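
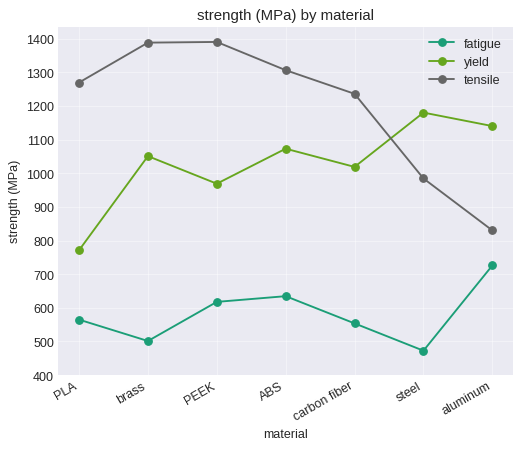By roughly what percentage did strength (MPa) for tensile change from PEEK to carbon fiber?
PEEK ≈ 1400, carbon fiber ≈ 1200; (1200 − 1400) / 1400 ≈ -14.3%.

≈ -14.3%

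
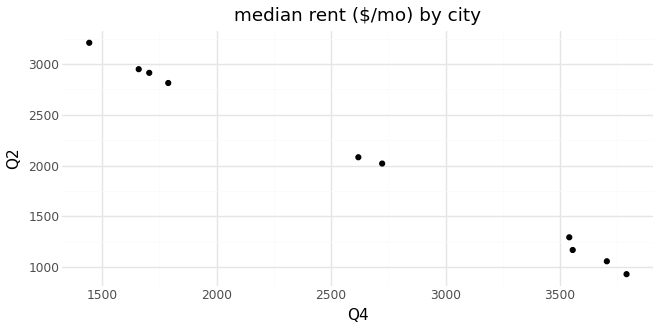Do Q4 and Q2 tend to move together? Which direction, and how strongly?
negative, strong

Points are negatively correlated; strong (|r| ≈ 1.0).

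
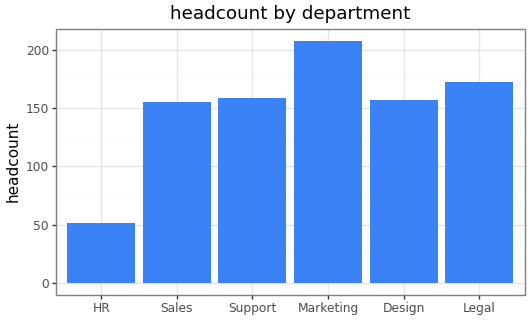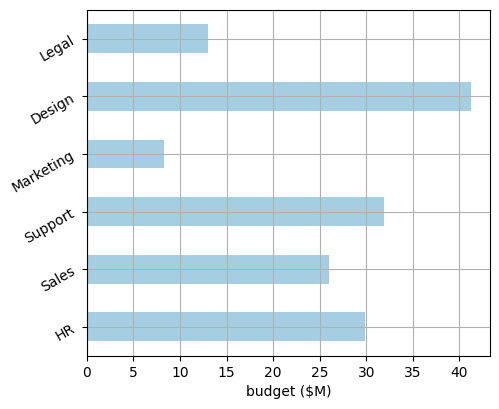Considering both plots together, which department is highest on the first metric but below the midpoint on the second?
Marketing

Chart 2 median budget ($M) ≈ 30; below-median departments: Sales, Marketing, Legal. Among those, Marketing has the highest headcount (≈ 200).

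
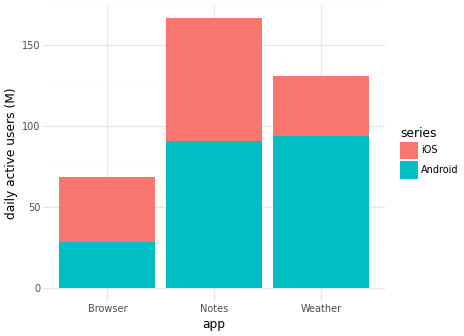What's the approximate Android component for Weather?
Android top ≈ 100, bottom ≈ 0; segment ≈ 100.

≈ 100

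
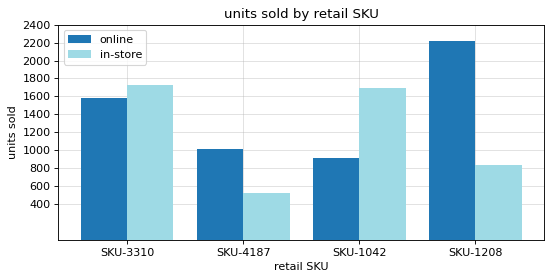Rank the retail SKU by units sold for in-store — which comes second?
SKU-1042

Top 3 for in-store: SKU-3310 ≈ 1800, SKU-1042 ≈ 1600, SKU-1208 ≈ 800.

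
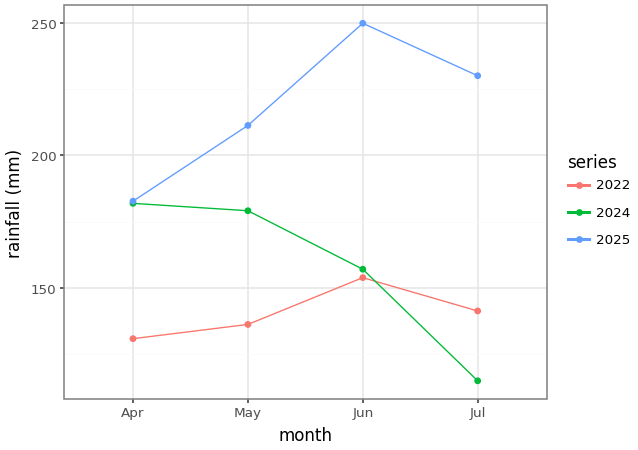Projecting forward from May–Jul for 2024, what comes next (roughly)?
≈ 90

Last three: 180, 160, 120 → slope ≈ -30/step → next ≈ 90.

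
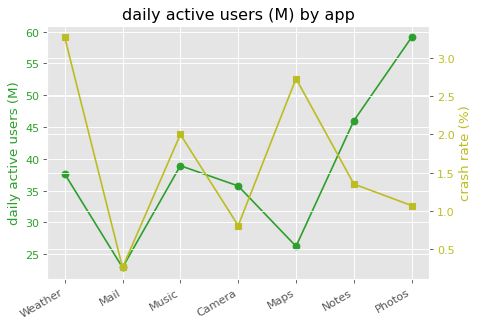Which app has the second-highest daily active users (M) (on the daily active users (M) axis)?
Notes

Top 3 (on the daily active users (M) axis): Photos ≈ 60, Notes ≈ 45, Music ≈ 40.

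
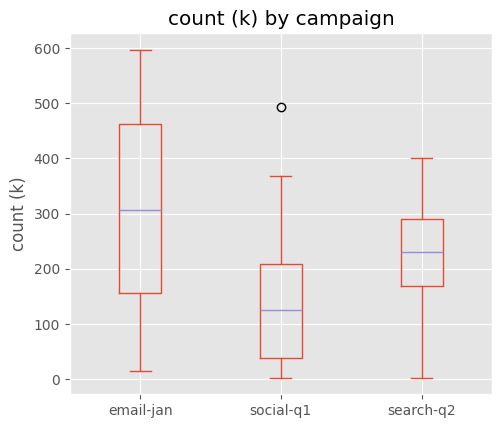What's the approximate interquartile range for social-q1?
Q3 ≈ 200, Q1 ≈ 40; IQR ≈ 160.

≈ 160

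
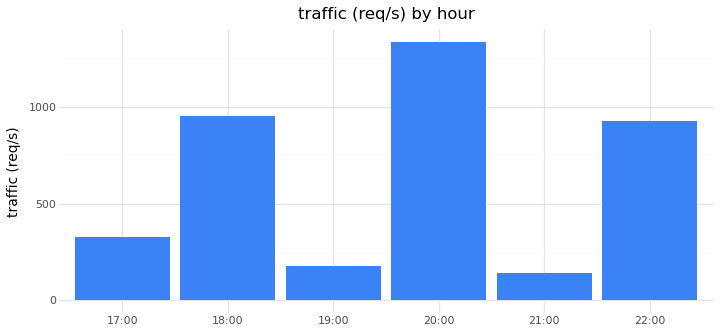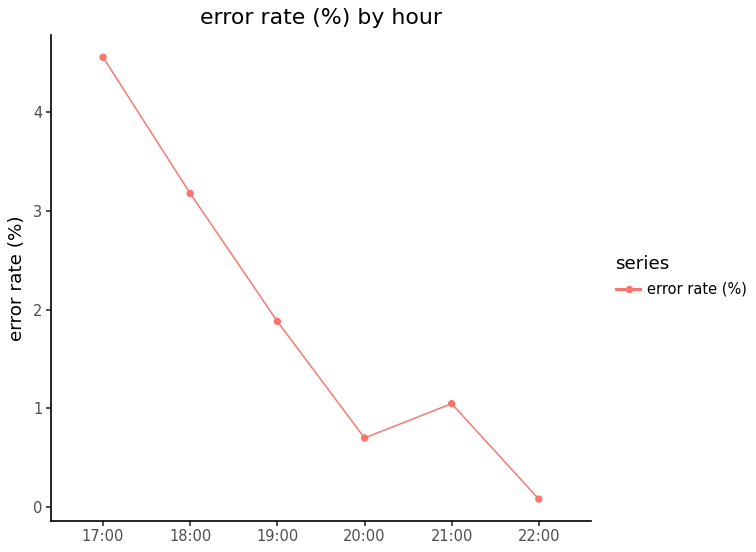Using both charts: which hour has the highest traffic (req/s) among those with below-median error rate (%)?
20:00

Chart 2 median error rate (%) ≈ 1.5; below-median hours: 20:00, 21:00, 22:00. Among those, 20:00 has the highest traffic (req/s) (≈ 1400).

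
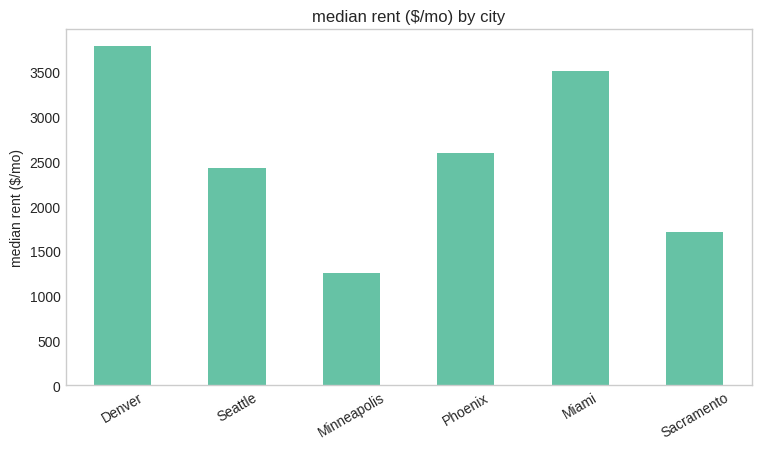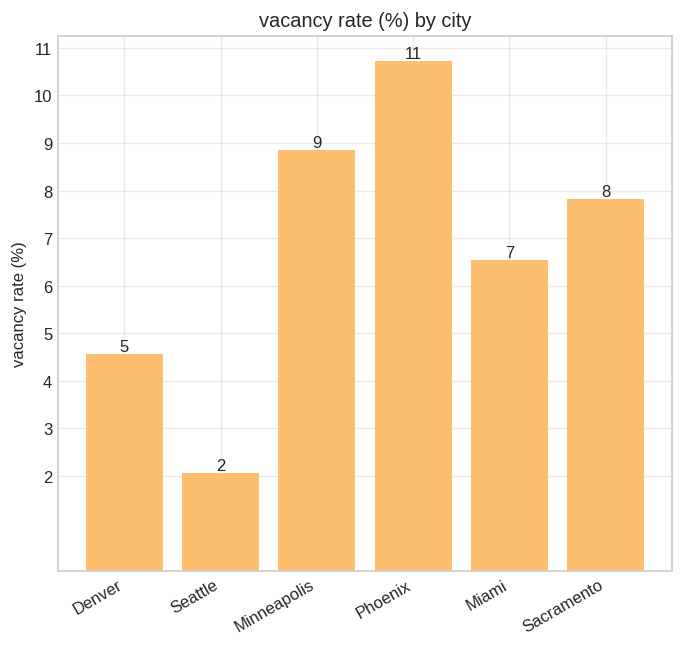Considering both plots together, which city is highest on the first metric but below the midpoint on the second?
Denver

Chart 2 median vacancy rate (%) ≈ 7; below-median cities: Denver, Seattle, Miami. Among those, Denver has the highest median rent ($/mo) (≈ 4000).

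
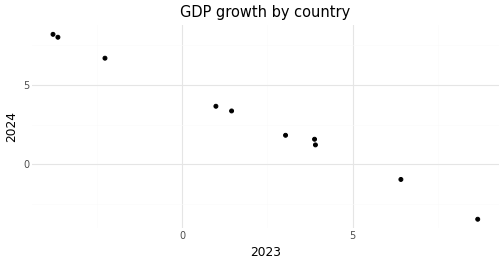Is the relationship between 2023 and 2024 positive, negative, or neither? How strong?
negative, strong

Points are negatively correlated; strong (|r| ≈ 1.0).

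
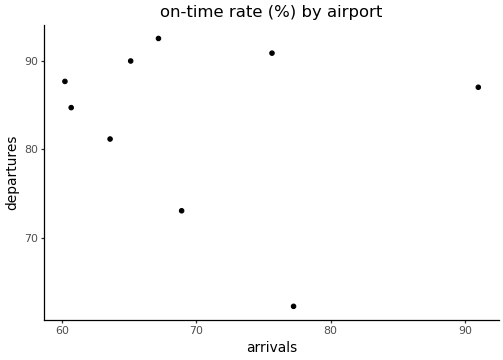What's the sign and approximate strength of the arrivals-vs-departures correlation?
no clear correlation

Points are roughly uncorrelated; weak (|r| ≈ 0.2).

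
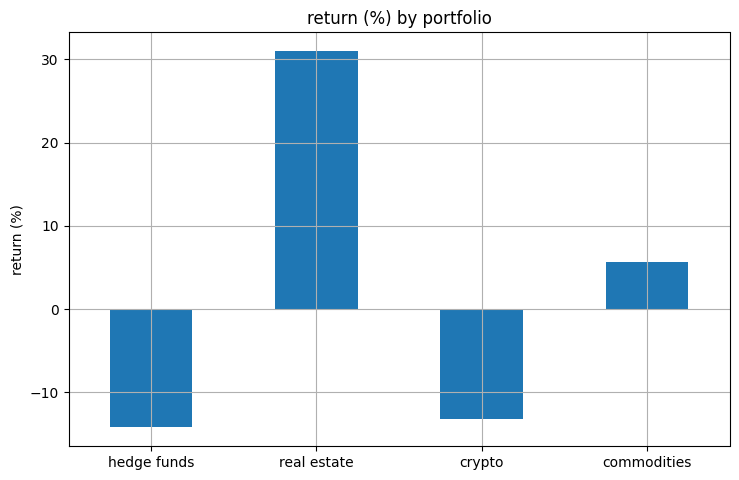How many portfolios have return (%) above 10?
1

Above 10: real estate.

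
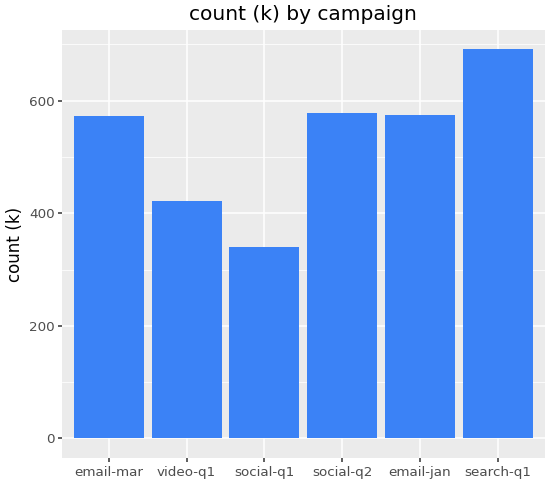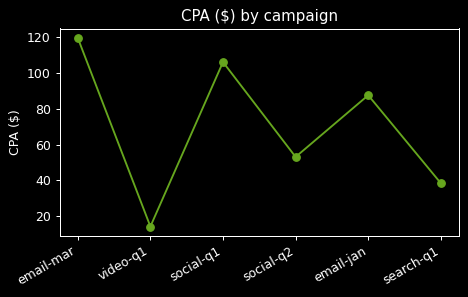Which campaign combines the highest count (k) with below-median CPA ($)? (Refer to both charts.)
search-q1

Chart 2 median CPA ($) ≈ 80; below-median campaigns: video-q1, social-q2, search-q1. Among those, search-q1 has the highest count (k) (≈ 700).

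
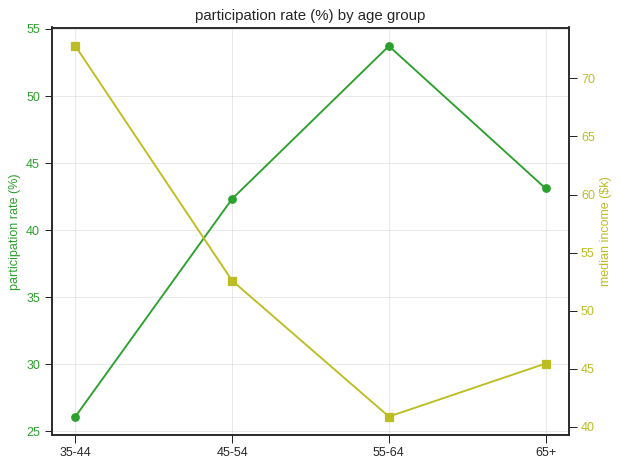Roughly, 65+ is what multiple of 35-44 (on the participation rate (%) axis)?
65+ ≈ 45, 35-44 ≈ 25; 45/25 ≈ 1.8.

≈ 1.8×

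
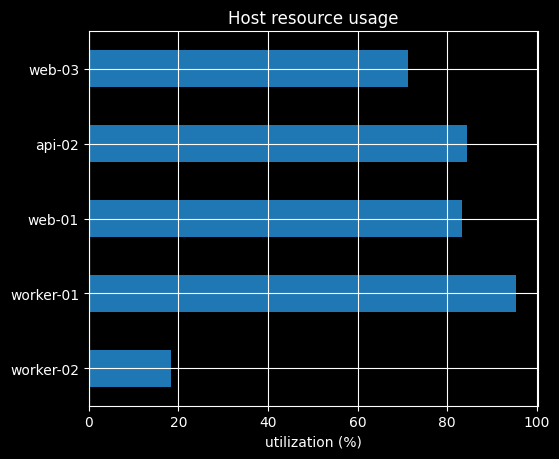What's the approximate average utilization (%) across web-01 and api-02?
(80 + 80) / 2 ≈ 80.

≈ 80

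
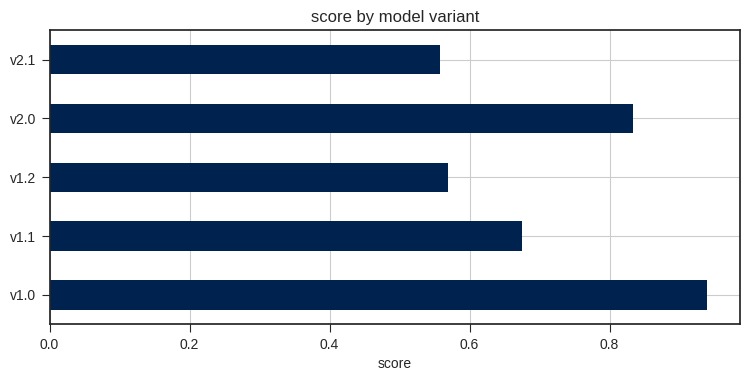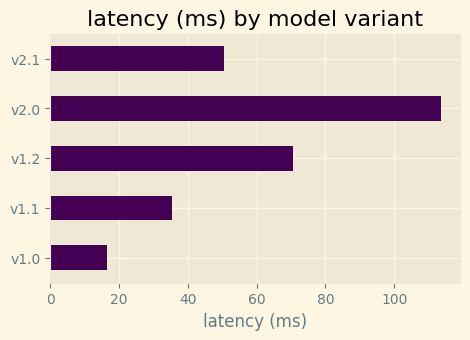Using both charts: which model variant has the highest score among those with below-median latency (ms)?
Chart 2 median latency (ms) ≈ 60; below-median model variants: v1.0, v1.1. Among those, v1.0 has the highest score (≈ 0.9).

v1.0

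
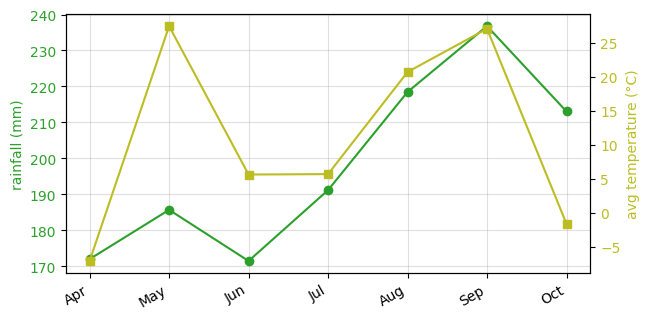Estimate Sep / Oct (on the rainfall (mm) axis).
≈ 1.14×

Sep ≈ 240, Oct ≈ 210; 240/210 ≈ 1.14.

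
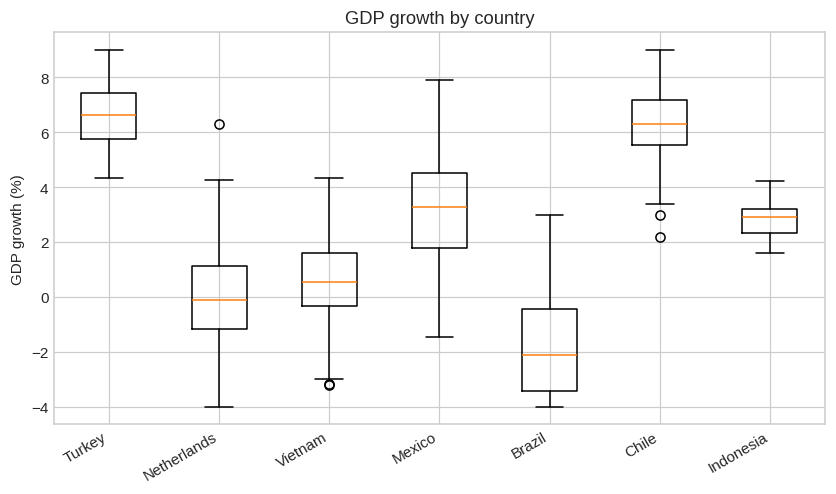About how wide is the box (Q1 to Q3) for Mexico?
≈ 3

Q3 ≈ 5, Q1 ≈ 2; IQR ≈ 3.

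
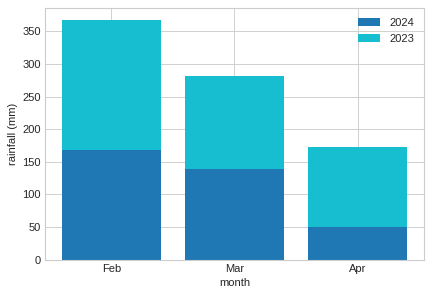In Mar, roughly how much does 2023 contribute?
≈ 150

2023 top ≈ 300, bottom ≈ 150; segment ≈ 150.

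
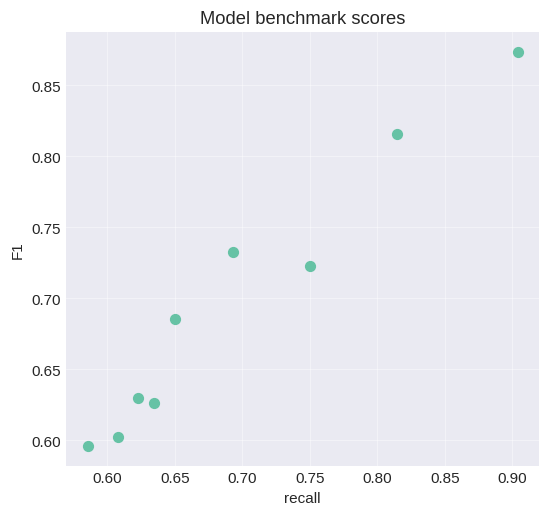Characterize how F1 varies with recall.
positive, strong

Points are positively correlated; strong (|r| ≈ 1.0).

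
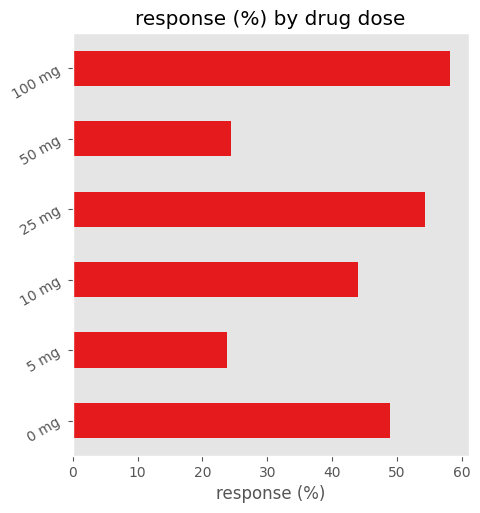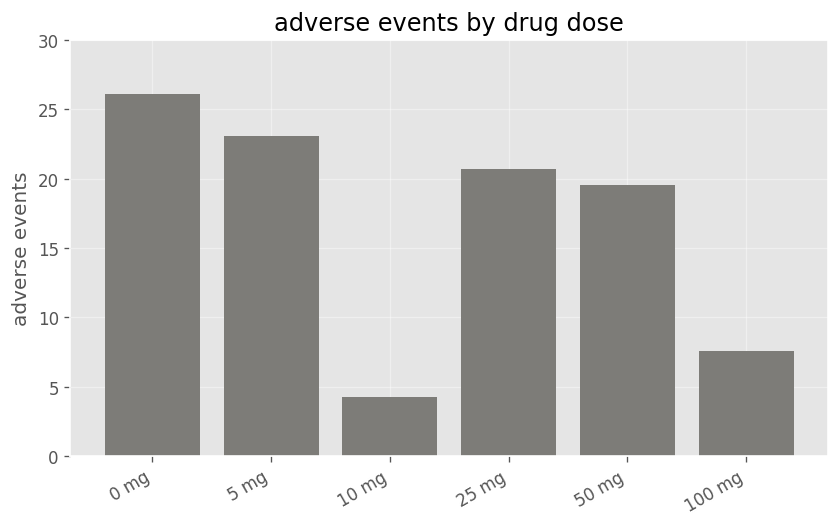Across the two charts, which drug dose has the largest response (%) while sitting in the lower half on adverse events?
Chart 2 median adverse events ≈ 20; below-median drug doses: 10 mg, 50 mg, 100 mg. Among those, 100 mg has the highest response (%) (≈ 60).

100 mg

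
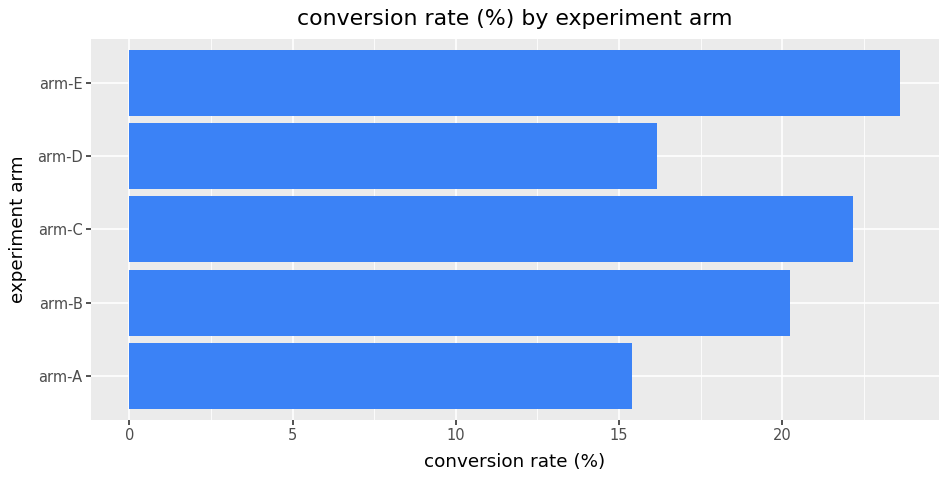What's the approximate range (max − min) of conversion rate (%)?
Max arm-E ≈ 24, min arm-A ≈ 16; range ≈ 8.

≈ 8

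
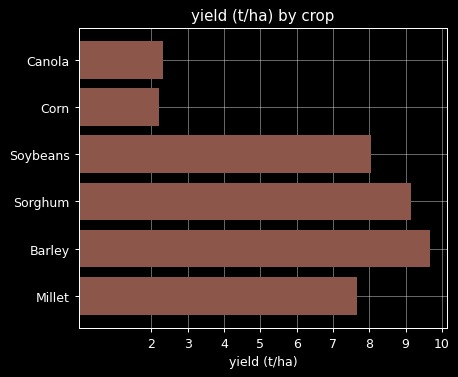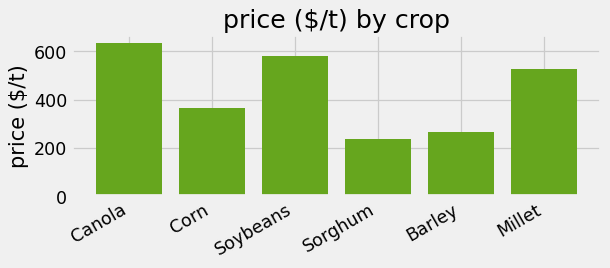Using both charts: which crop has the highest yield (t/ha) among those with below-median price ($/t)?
Barley

Chart 2 median price ($/t) ≈ 400; below-median crops: Corn, Sorghum, Barley. Among those, Barley has the highest yield (t/ha) (≈ 10).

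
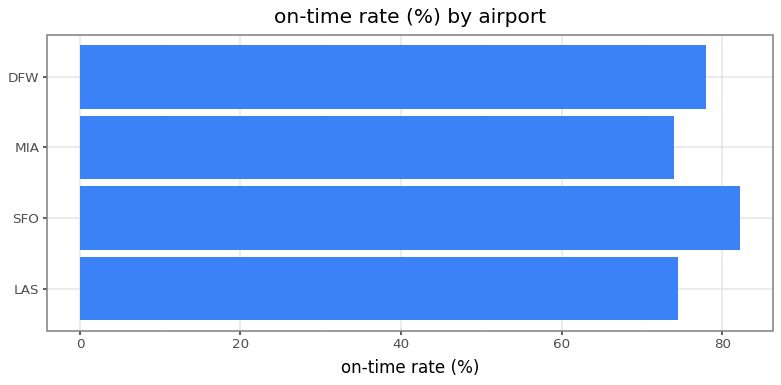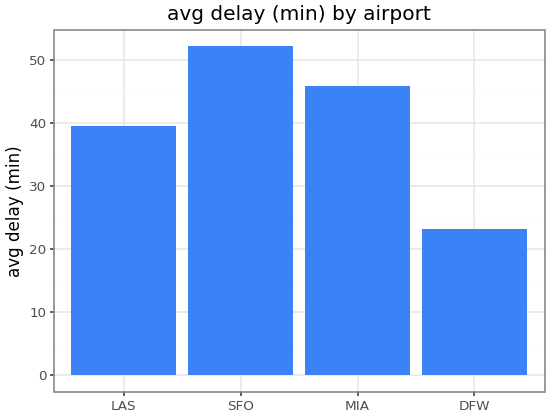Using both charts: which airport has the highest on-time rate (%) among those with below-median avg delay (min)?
Chart 2 median avg delay (min) ≈ 45; below-median airports: LAS, DFW. Among those, DFW has the highest on-time rate (%) (≈ 80).

DFW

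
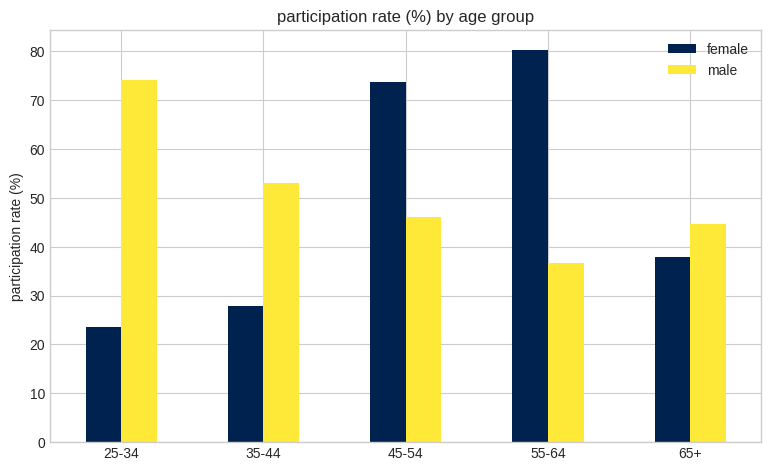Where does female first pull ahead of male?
35-44: female ≈ 30 vs male ≈ 50 (not yet); 45-54: female ≈ 70 vs male ≈ 50 (first crossover).

45-54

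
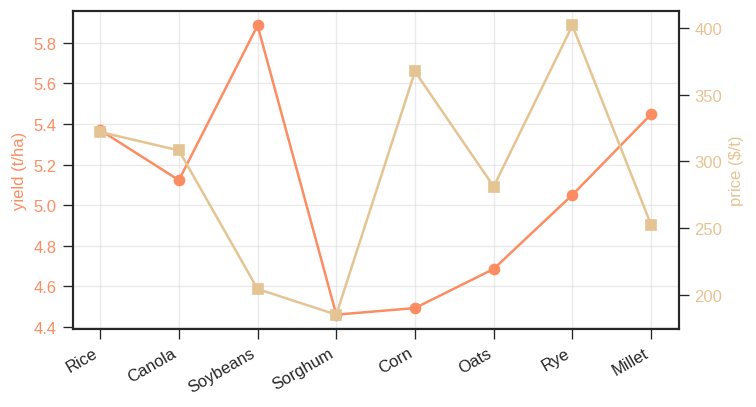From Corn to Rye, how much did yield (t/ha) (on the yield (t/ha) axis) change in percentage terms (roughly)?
Corn ≈ 4.4, Rye ≈ 5.0; (5.0 − 4.4) / 4.4 ≈ +13.6%.

≈ +13.6%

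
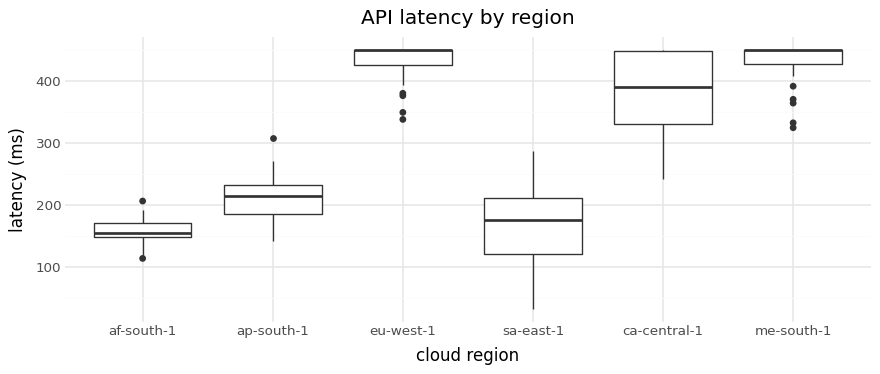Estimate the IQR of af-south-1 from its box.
Q3 ≈ 175, Q1 ≈ 150; IQR ≈ 25.

≈ 25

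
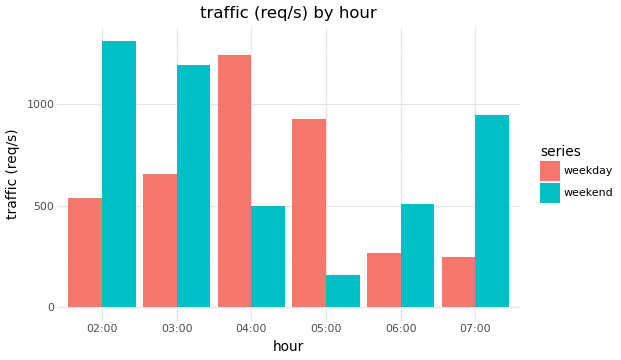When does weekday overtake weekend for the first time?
03:00: weekday ≈ 600 vs weekend ≈ 1200 (not yet); 04:00: weekday ≈ 1200 vs weekend ≈ 400 (first crossover).

04:00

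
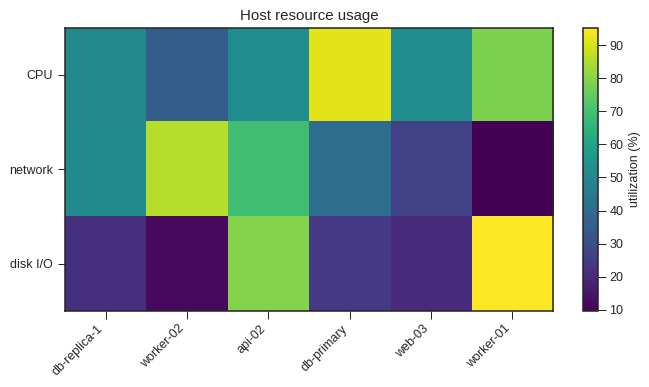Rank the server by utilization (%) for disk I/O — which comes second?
api-02

Top 3 for disk I/O: worker-01 ≈ 100, api-02 ≈ 80, db-primary ≈ 20.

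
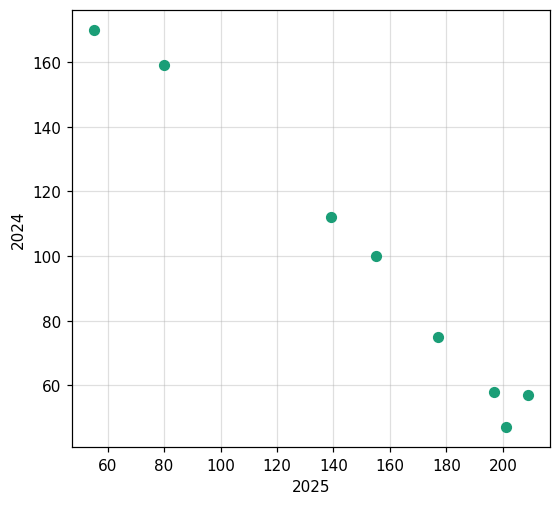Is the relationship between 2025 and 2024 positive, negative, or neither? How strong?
Points are negatively correlated; strong (|r| ≈ 1.0).

negative, strong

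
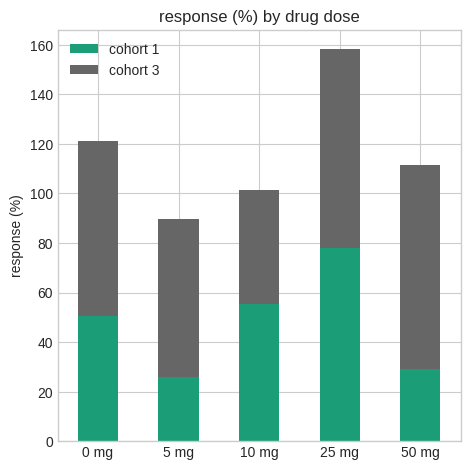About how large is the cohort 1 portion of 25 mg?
cohort 1 top ≈ 80, bottom ≈ 0; segment ≈ 80.

≈ 80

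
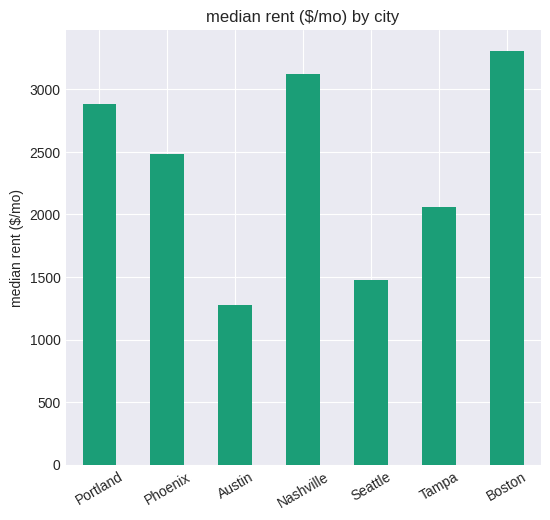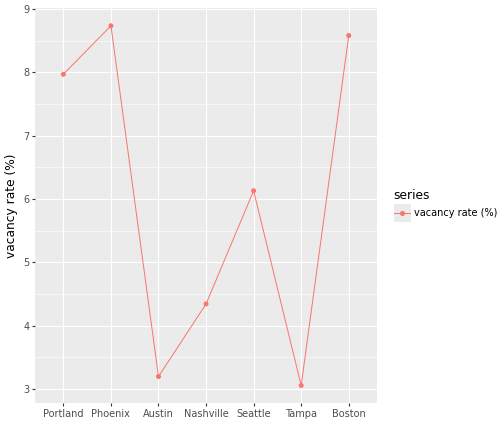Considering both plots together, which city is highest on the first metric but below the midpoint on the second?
Chart 2 median vacancy rate (%) ≈ 6; below-median cities: Austin, Nashville, Tampa. Among those, Nashville has the highest median rent ($/mo) (≈ 3000).

Nashville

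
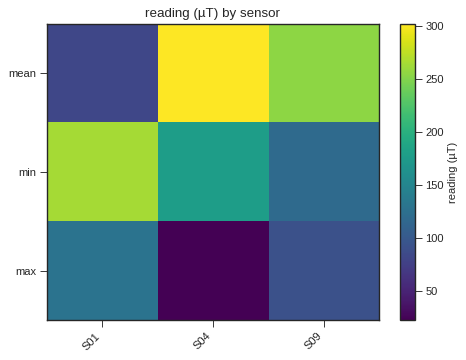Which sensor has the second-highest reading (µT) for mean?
S09

Top 3 for mean: S04 ≈ 300, S09 ≈ 250, S01 ≈ 75.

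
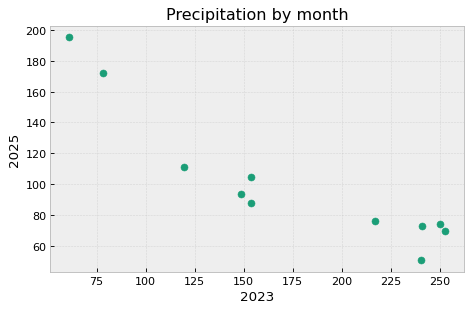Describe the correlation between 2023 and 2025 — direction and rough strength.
Points are negatively correlated; strong (|r| ≈ 0.9).

negative, strong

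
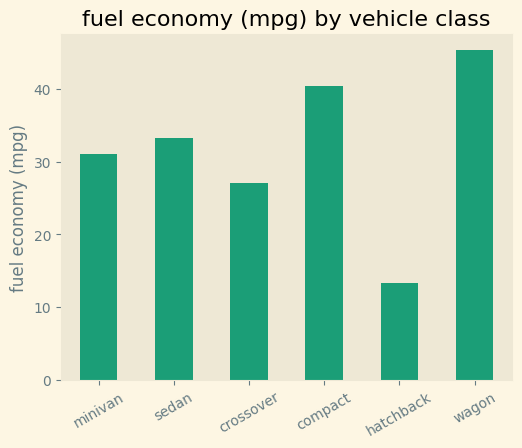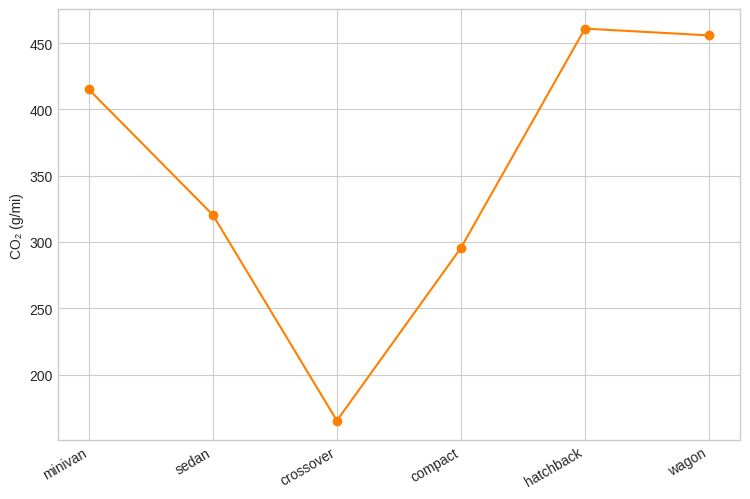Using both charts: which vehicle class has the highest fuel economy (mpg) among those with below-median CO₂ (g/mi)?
Chart 2 median CO₂ (g/mi) ≈ 350; below-median vehicle classes: sedan, crossover, compact. Among those, compact has the highest fuel economy (mpg) (≈ 40).

compact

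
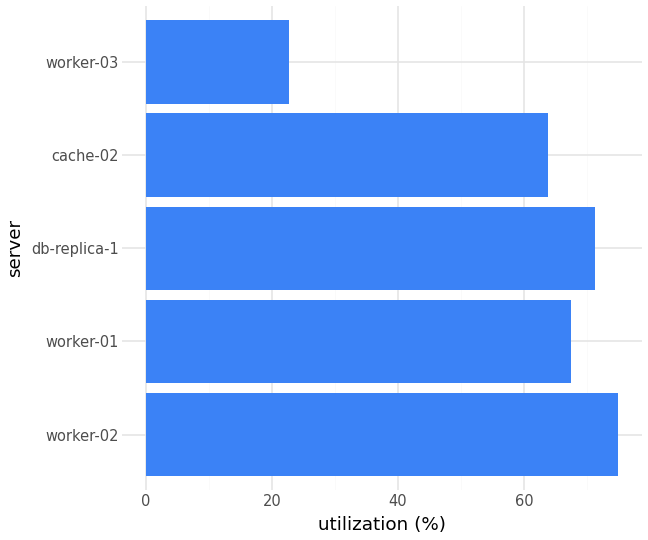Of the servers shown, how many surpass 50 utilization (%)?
Above 50: worker-02, worker-01, db-replica-1, cache-02.

4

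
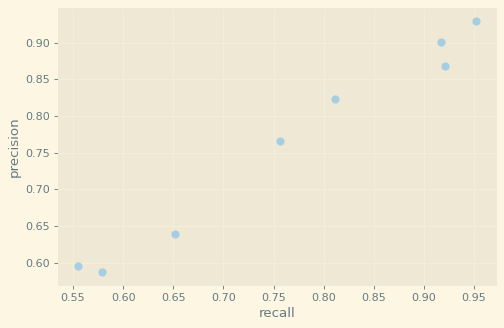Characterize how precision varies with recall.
positive, strong

Points are positively correlated; strong (|r| ≈ 1.0).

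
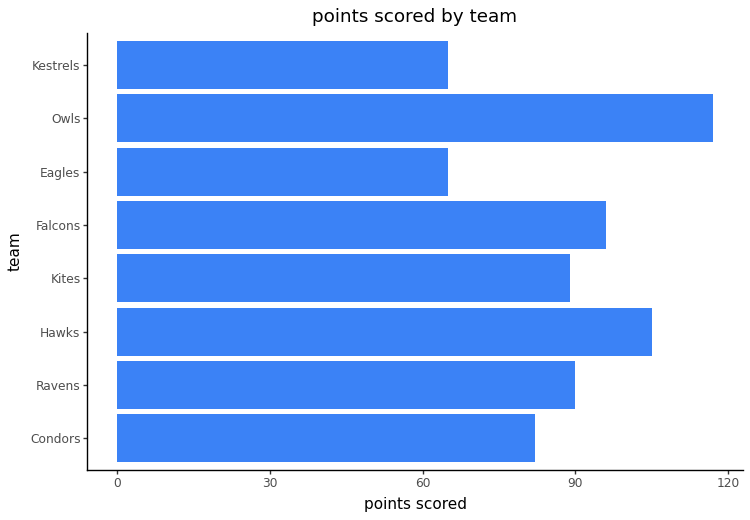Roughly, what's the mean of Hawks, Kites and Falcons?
≈ 97

(100 + 90 + 100) / 3 ≈ 97.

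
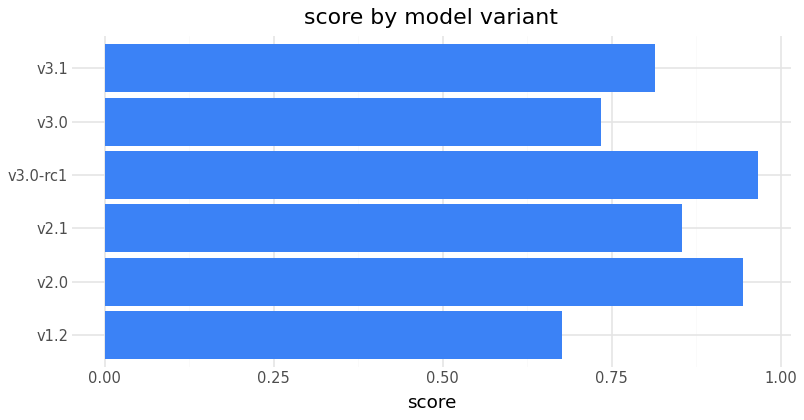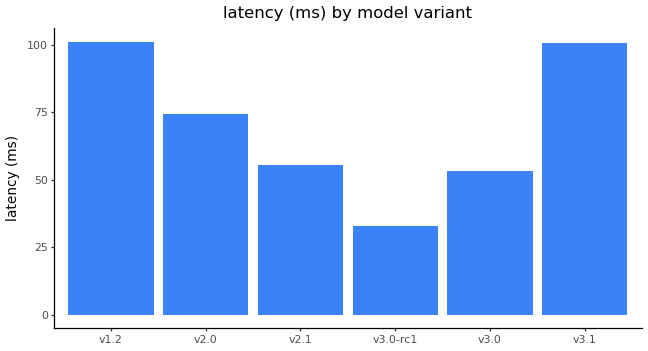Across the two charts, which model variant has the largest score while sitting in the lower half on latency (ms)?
Chart 2 median latency (ms) ≈ 60; below-median model variants: v2.1, v3.0-rc1, v3.0. Among those, v3.0-rc1 has the highest score (≈ 1).

v3.0-rc1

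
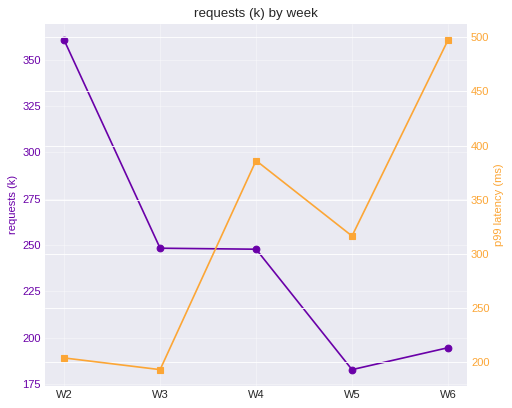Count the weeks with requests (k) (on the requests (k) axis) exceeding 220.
Above 220: W2, W3, W4.

3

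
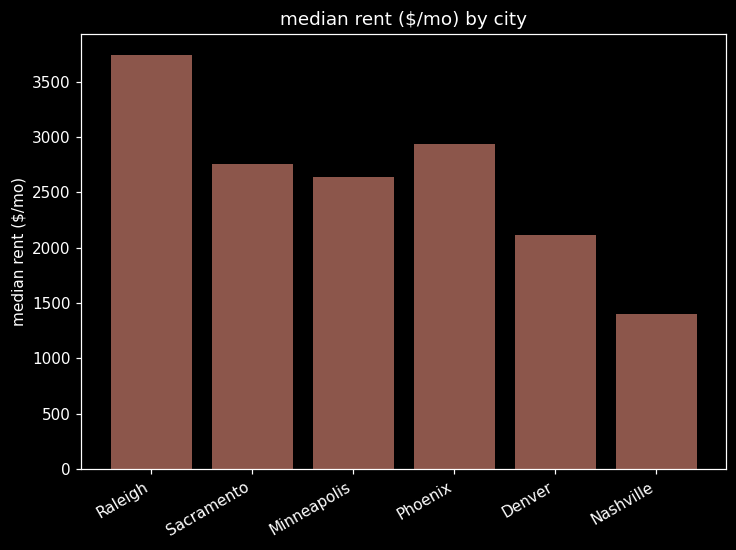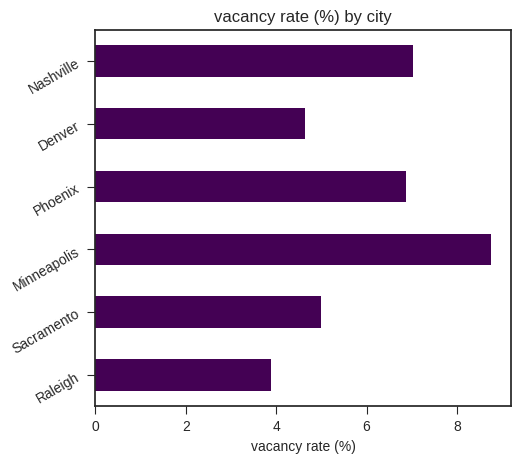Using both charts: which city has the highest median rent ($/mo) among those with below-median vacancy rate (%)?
Raleigh

Chart 2 median vacancy rate (%) ≈ 6; below-median cities: Raleigh, Sacramento, Denver. Among those, Raleigh has the highest median rent ($/mo) (≈ 3500).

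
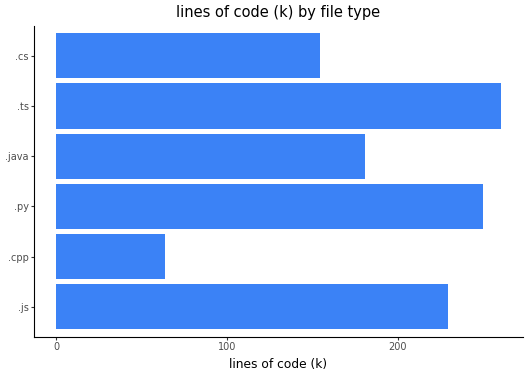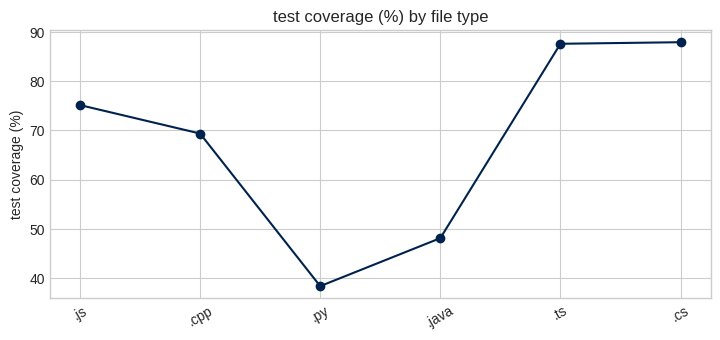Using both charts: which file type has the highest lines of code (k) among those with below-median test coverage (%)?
.py

Chart 2 median test coverage (%) ≈ 70; below-median file types: .cpp, .py, .java. Among those, .py has the highest lines of code (k) (≈ 250).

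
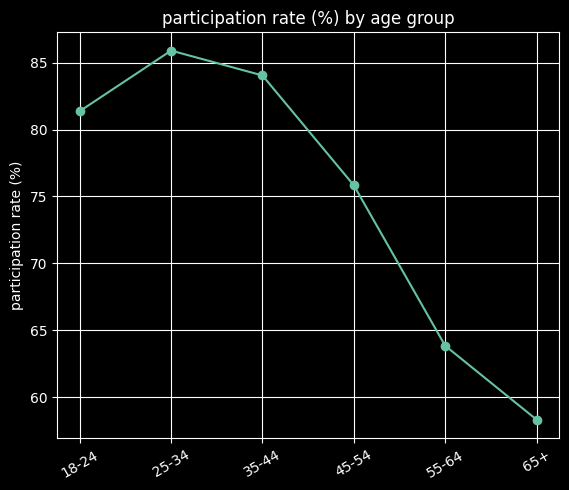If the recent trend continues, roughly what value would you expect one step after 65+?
Last three: 75, 65, 60 → slope ≈ -7.5/step → next ≈ 52.5.

≈ 52.5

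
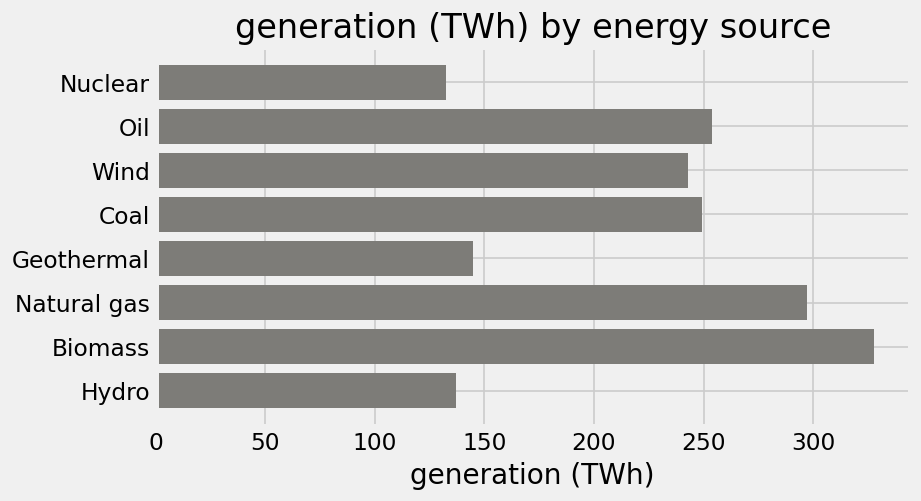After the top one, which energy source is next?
Top 3: Biomass ≈ 350, Natural gas ≈ 300, Oil ≈ 250.

Natural gas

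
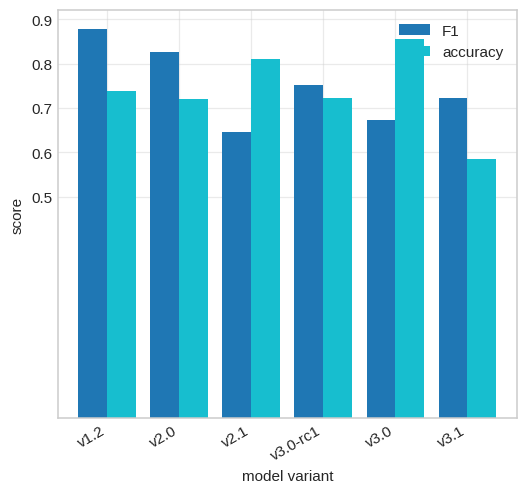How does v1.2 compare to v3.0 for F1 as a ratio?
v1.2 ≈ 0.9, v3.0 ≈ 0.7; 0.9/0.7 ≈ 1.29.

≈ 1.29×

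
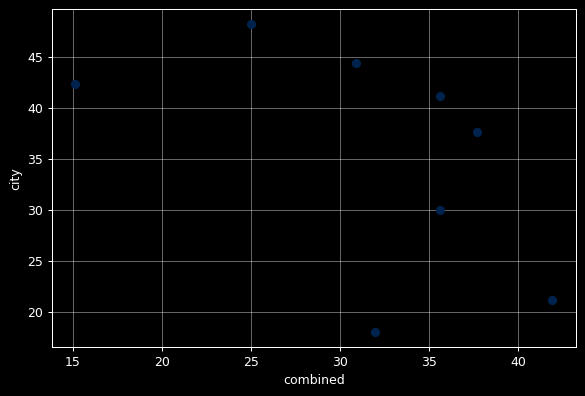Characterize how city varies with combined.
negative, moderate

Points are negatively correlated; moderate (|r| ≈ 0.5).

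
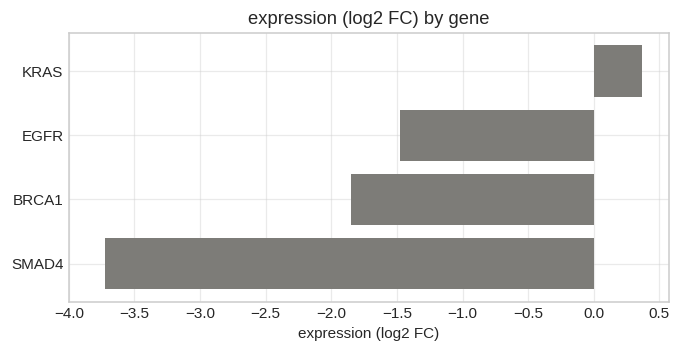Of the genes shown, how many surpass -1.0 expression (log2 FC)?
Above -1.0: KRAS.

1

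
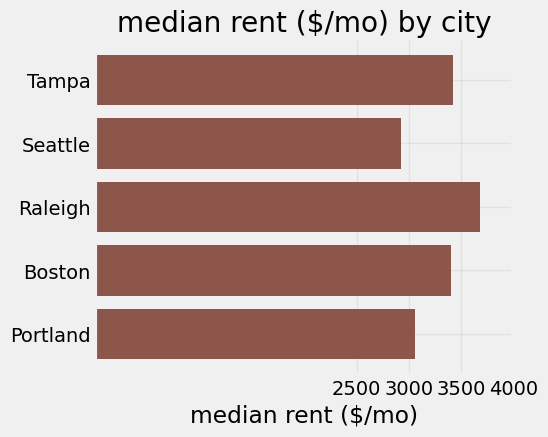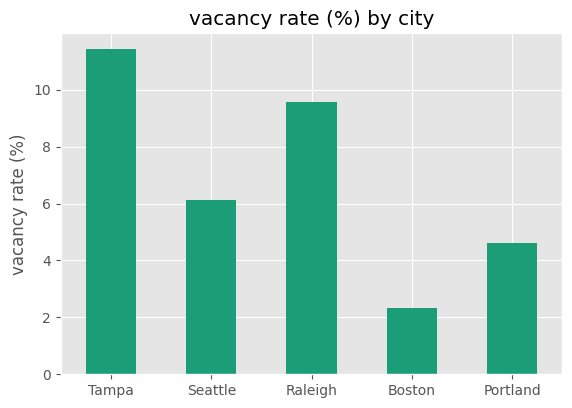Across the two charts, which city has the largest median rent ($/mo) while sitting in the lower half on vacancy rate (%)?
Boston

Chart 2 median vacancy rate (%) ≈ 6; below-median cities: Boston, Portland. Among those, Boston has the highest median rent ($/mo) (≈ 3500).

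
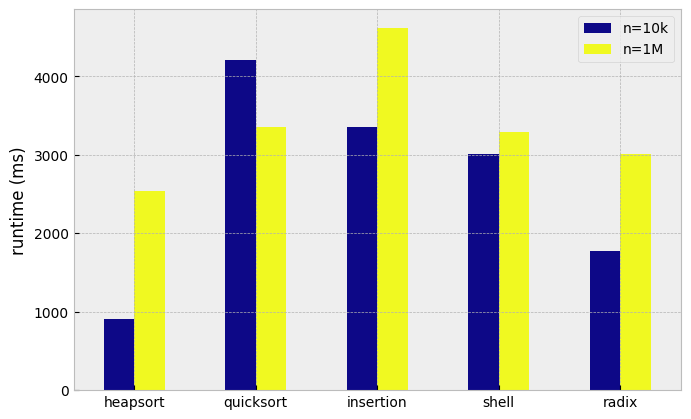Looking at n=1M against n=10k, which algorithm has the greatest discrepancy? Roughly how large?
heapsort: n=1M ≈ 2500, n=10k ≈ 1000 → gap ≈ 1500. Next-largest (insertion) is only ≈ 1000.

heapsort, ≈ 1500 ms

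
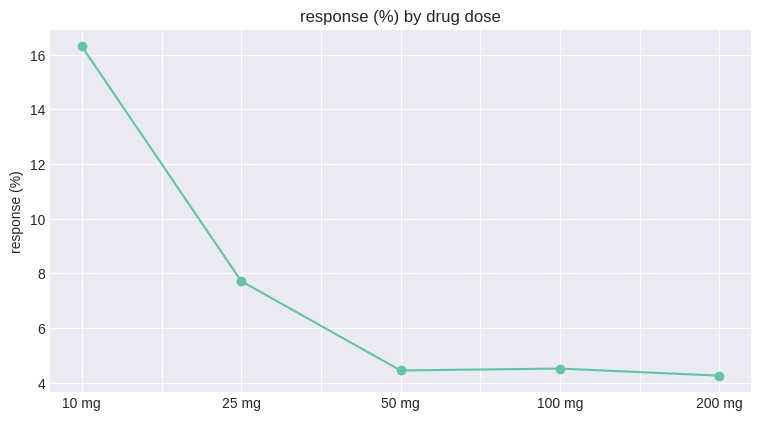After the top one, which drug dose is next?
Top 3: 10 mg ≈ 16, 25 mg ≈ 8, 100 mg ≈ 4.

25 mg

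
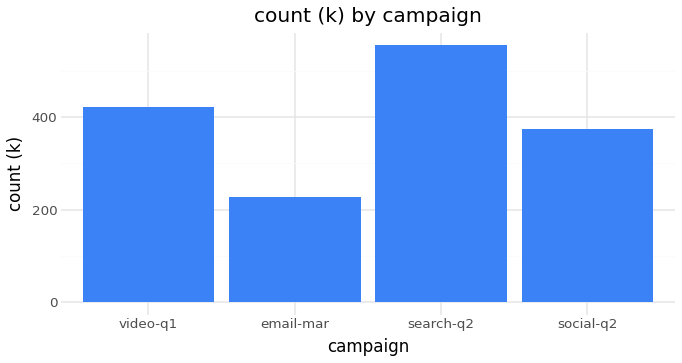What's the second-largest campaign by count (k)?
video-q1

Top 3: search-q2 ≈ 550, video-q1 ≈ 400, social-q2 ≈ 350.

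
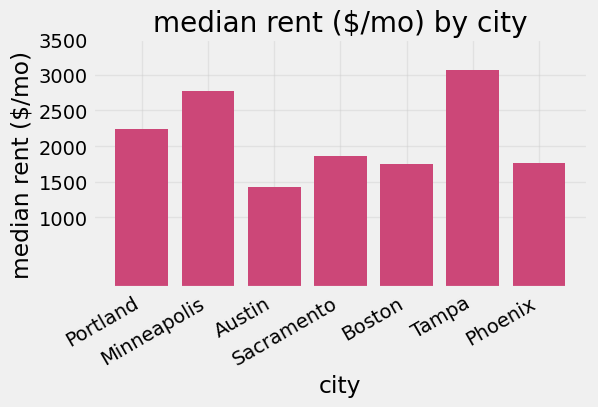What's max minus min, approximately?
Max Tampa ≈ 3000, min Austin ≈ 1500; range ≈ 1500.

≈ 1500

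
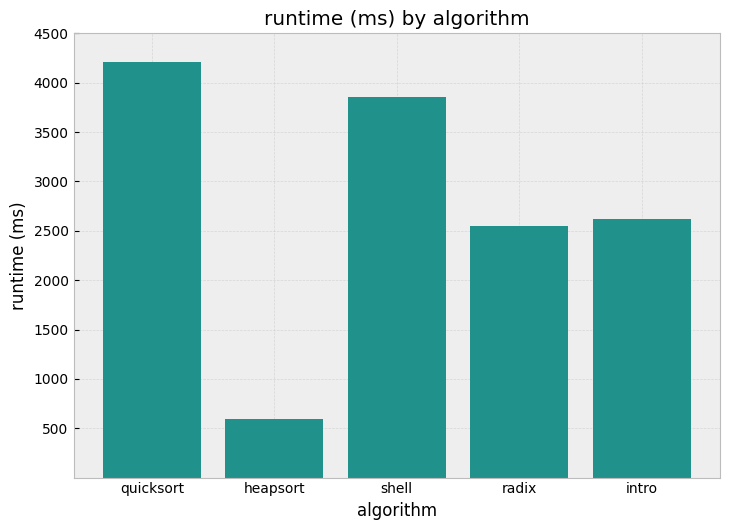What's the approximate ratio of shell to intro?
≈ 1.6×

shell ≈ 4000, intro ≈ 2500; 4000/2500 ≈ 1.6.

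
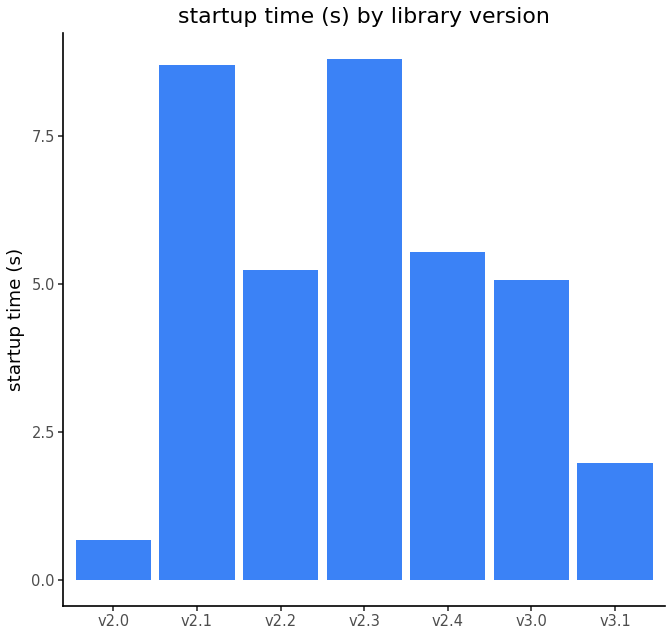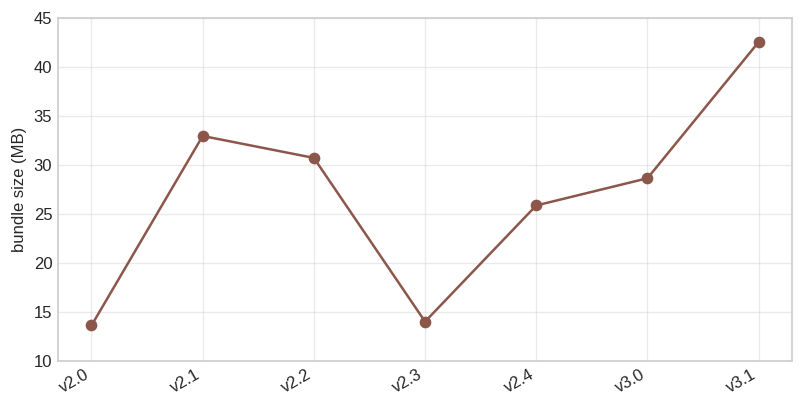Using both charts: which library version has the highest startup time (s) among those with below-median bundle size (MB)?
v2.3

Chart 2 median bundle size (MB) ≈ 30; below-median library versions: v2.0, v2.3, v2.4. Among those, v2.3 has the highest startup time (s) (≈ 9).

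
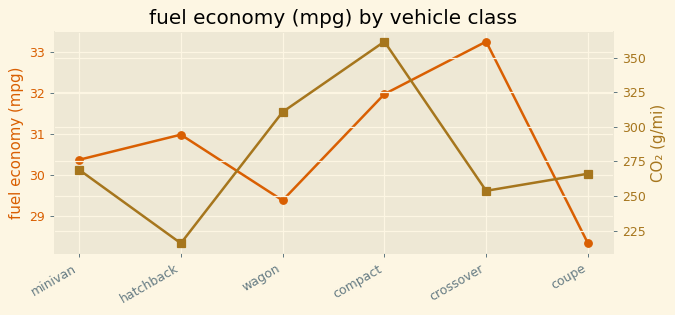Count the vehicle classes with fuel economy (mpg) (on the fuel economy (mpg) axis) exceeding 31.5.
Above 31.5: compact, crossover.

2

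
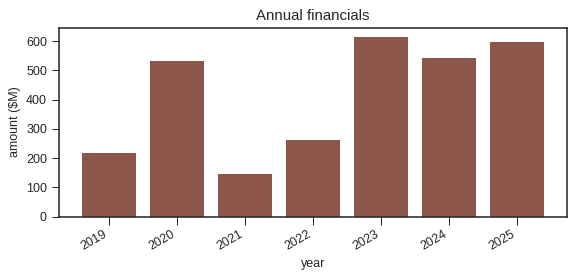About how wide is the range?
Max 2023 ≈ 600, min 2021 ≈ 100; range ≈ 500.

≈ 500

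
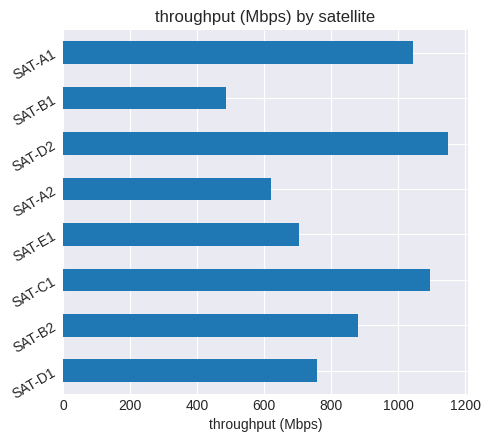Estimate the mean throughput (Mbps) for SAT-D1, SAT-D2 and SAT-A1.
(800 + 1100 + 1000) / 3 ≈ 967.

≈ 967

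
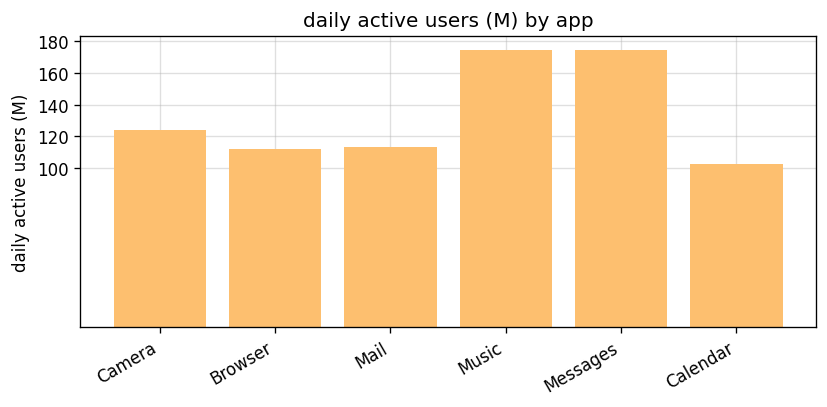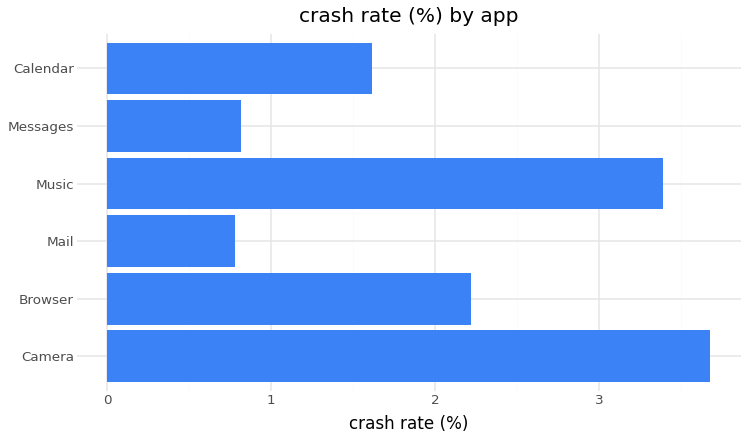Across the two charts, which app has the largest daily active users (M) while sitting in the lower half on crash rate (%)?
Messages

Chart 2 median crash rate (%) ≈ 2; below-median apps: Mail, Messages, Calendar. Among those, Messages has the highest daily active users (M) (≈ 180).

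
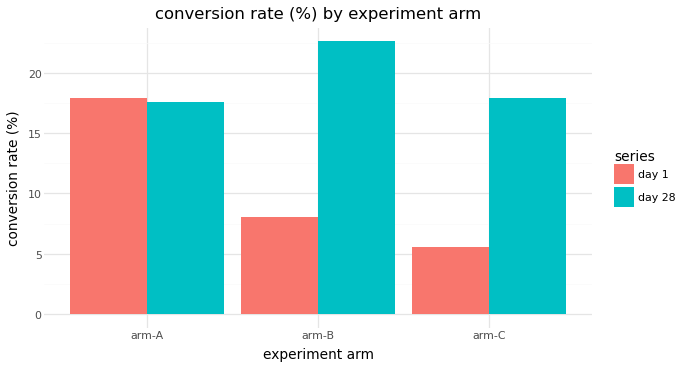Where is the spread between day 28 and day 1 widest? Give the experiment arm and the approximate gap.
arm-B: day 28 ≈ 22, day 1 ≈ 8 → gap ≈ 14. Next-largest (arm-C) is only ≈ 12.

arm-B, ≈ 14 %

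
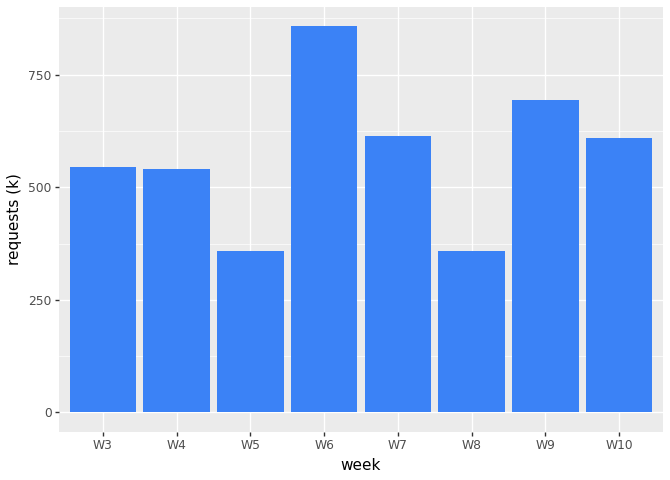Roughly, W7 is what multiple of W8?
≈ 1.5×

W7 ≈ 600, W8 ≈ 400; 600/400 ≈ 1.5.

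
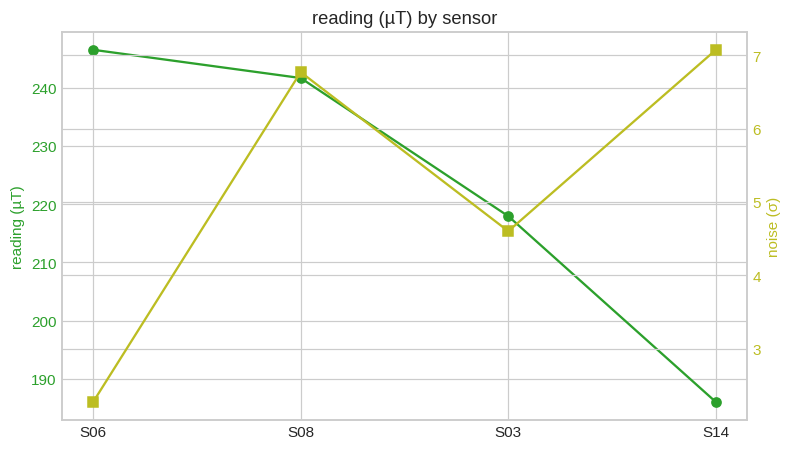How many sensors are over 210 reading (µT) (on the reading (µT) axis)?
3

Above 210: S06, S08, S03.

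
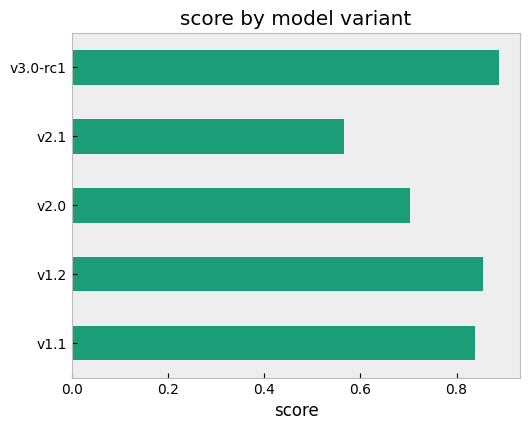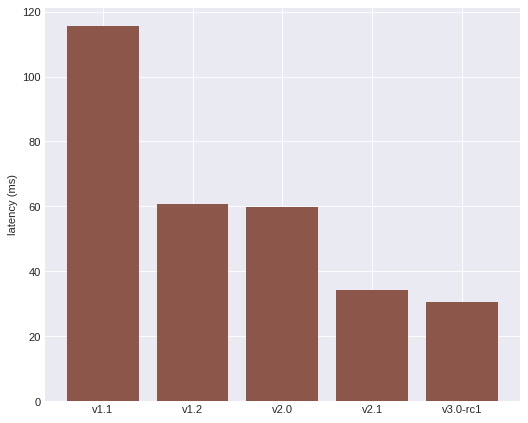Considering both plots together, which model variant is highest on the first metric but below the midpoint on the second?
v3.0-rc1

Chart 2 median latency (ms) ≈ 60; below-median model variants: v2.1, v3.0-rc1. Among those, v3.0-rc1 has the highest score (≈ 0.9).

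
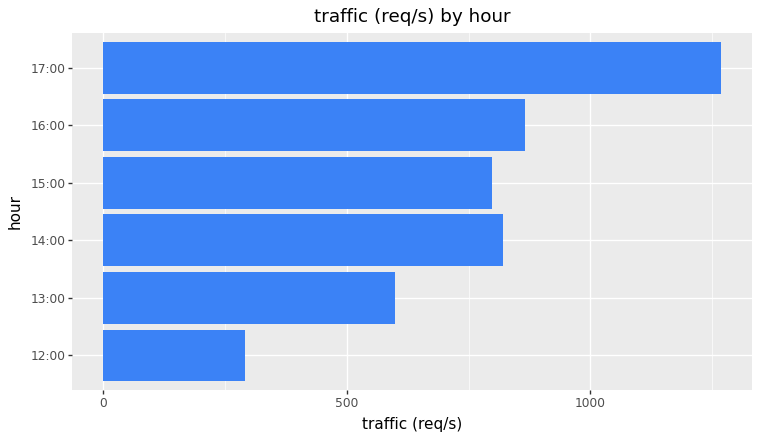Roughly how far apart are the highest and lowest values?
Max 17:00 ≈ 1200, min 12:00 ≈ 200; range ≈ 1000.

≈ 1000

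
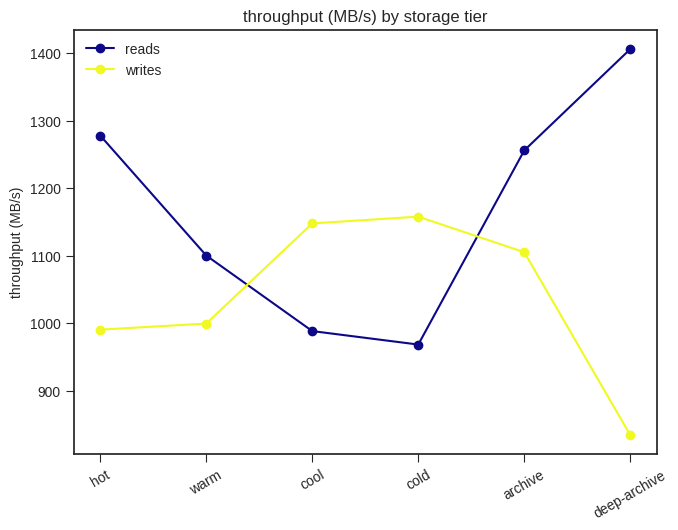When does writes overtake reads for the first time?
cool

warm: writes ≈ 1000 vs reads ≈ 1100 (not yet); cool: writes ≈ 1150 vs reads ≈ 1000 (first crossover).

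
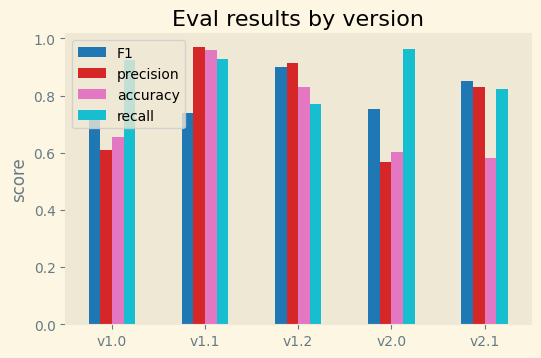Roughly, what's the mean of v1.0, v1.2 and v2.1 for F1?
≈ 0.83

(0.7 + 0.9 + 0.9) / 3 ≈ 0.83.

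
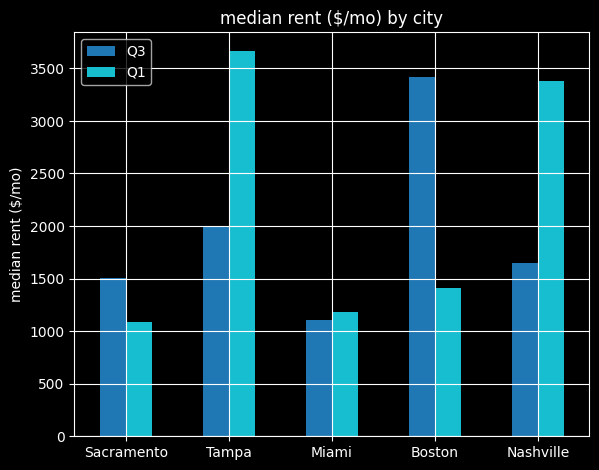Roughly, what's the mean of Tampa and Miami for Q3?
(2000 + 1000) / 2 ≈ 1500.

≈ 1500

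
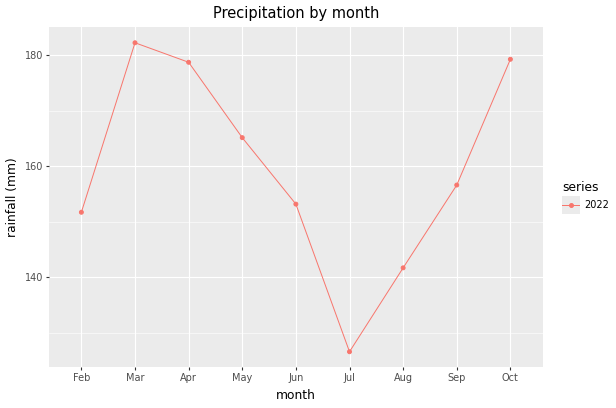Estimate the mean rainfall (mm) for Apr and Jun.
(180 + 155) / 2 ≈ 168.

≈ 168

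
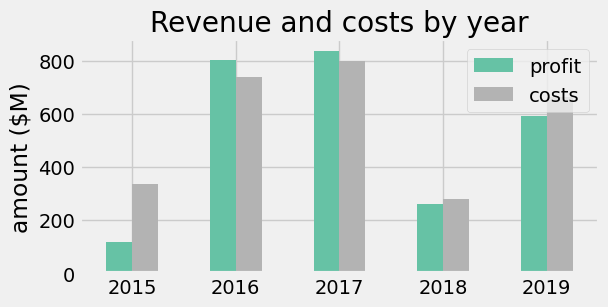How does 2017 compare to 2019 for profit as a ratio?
≈ 1.33×

2017 ≈ 800, 2019 ≈ 600; 800/600 ≈ 1.33.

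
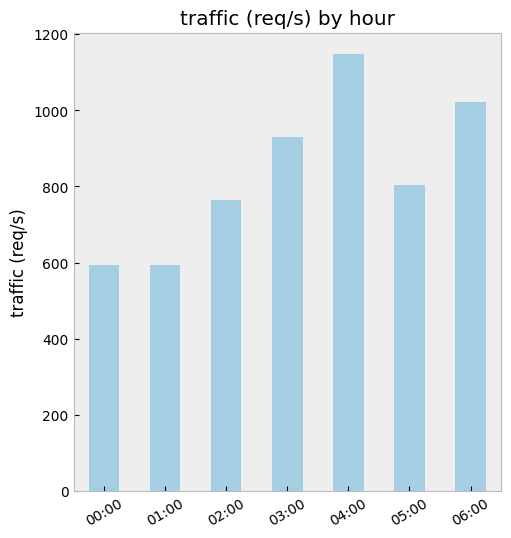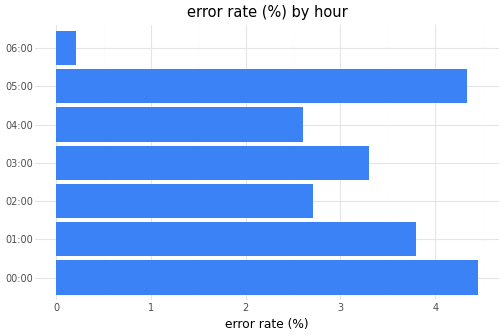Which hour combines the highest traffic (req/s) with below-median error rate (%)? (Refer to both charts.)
04:00

Chart 2 median error rate (%) ≈ 3.5; below-median hours: 02:00, 04:00, 06:00. Among those, 04:00 has the highest traffic (req/s) (≈ 1200).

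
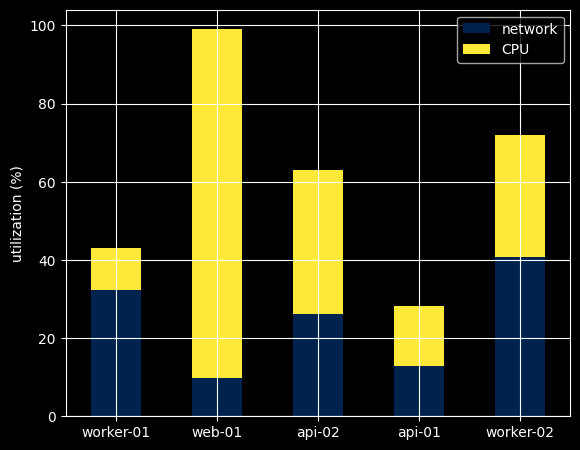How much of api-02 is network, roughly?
network top ≈ 30, bottom ≈ 0; segment ≈ 30.

≈ 30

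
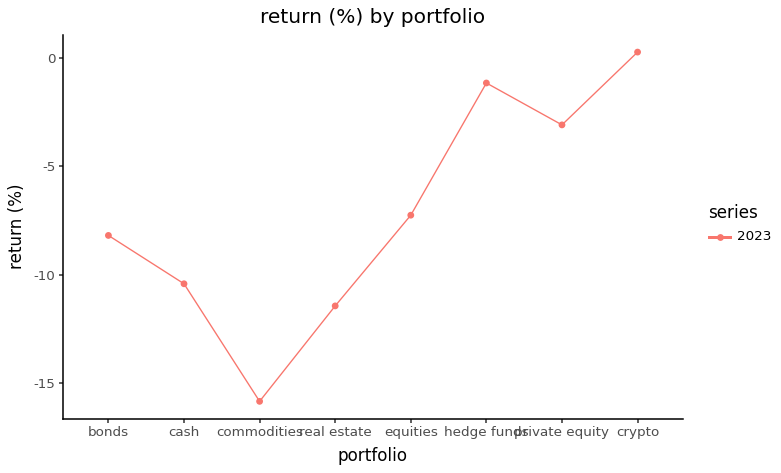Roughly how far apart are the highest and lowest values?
≈ 16

Max crypto ≈ 0, min commodities ≈ -16; range ≈ 16.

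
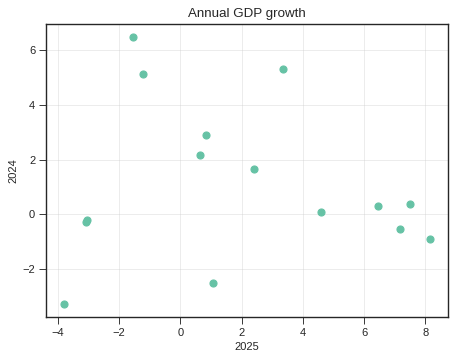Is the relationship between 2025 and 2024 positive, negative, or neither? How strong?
no clear correlation

Points are roughly uncorrelated; weak (|r| ≈ 0.1).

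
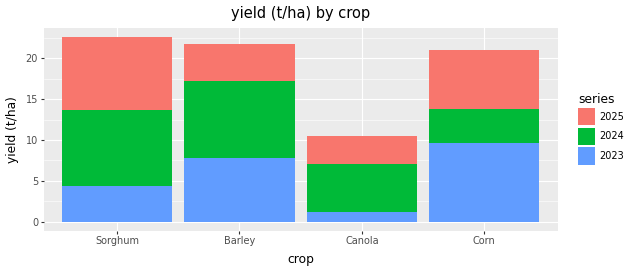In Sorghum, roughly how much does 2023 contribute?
2023 top ≈ 4, bottom ≈ 0; segment ≈ 4.

≈ 4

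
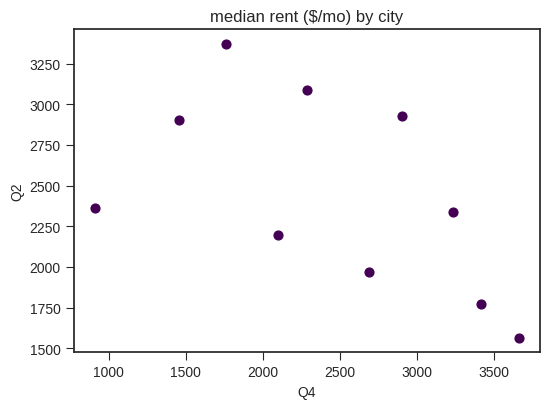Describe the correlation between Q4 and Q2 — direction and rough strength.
negative, moderate

Points are negatively correlated; moderate (|r| ≈ 0.6).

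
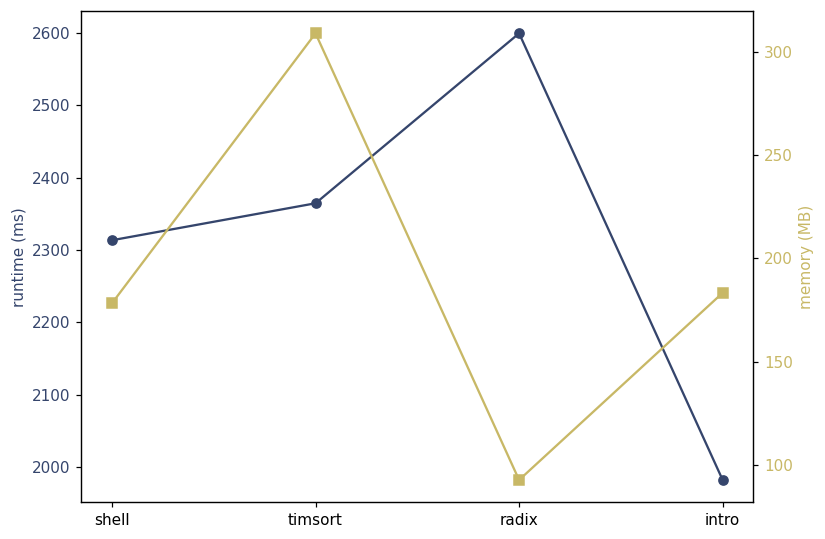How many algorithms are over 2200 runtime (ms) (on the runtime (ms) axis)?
Above 2200: shell, timsort, radix.

3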